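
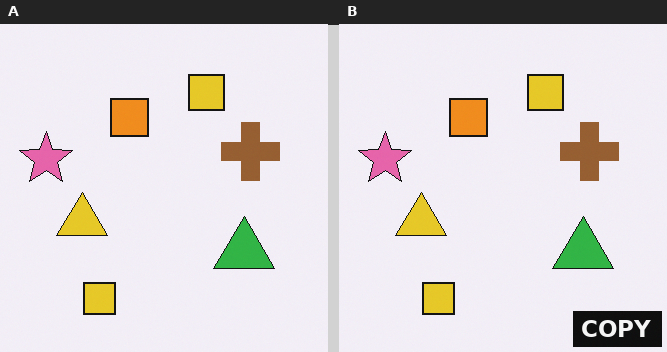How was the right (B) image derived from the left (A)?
The transformation is: watermarked with the text "COPY" in the lower-right corner.

A dark label reading "COPY" appears in the lower-right corner.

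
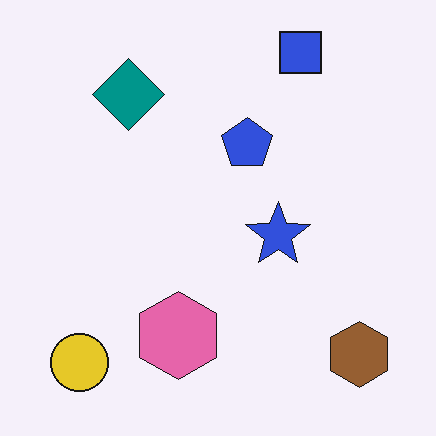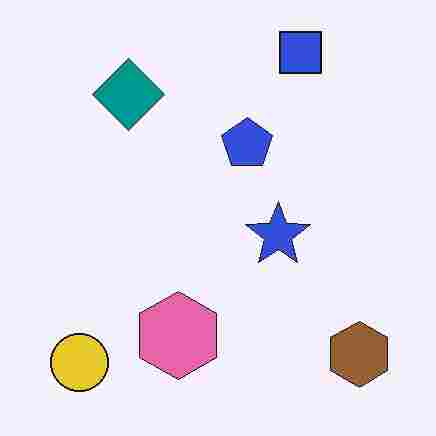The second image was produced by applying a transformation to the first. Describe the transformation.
The transformation is: degraded with heavy JPEG compression.

Blocky 8×8 compression artifacts appear around shape edges and the flat background shows ringing — characteristic JPEG degradation.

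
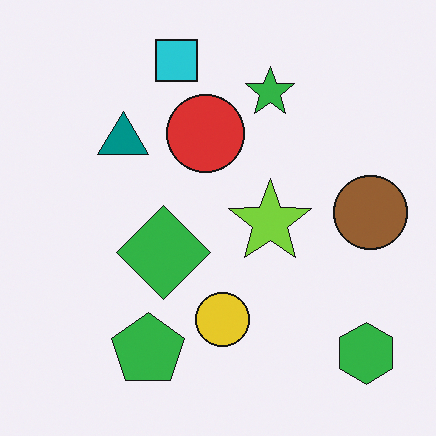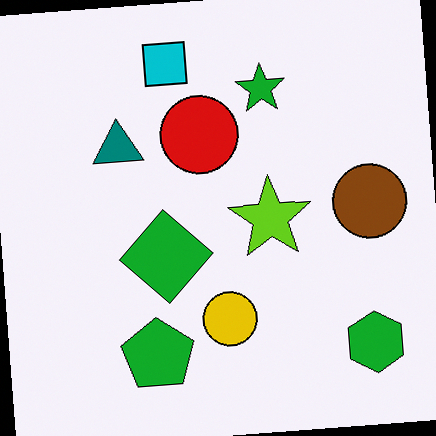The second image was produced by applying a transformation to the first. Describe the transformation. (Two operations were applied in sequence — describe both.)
Given slightly increased contrast, then rotated counter-clockwise by a slight angle.

Tones are pushed away from mid-grey across the whole image — a global contrast change. Every shape is tilted by the same angle and the image corners show triangular fill wedges — a whole-image rotation by a non-right angle.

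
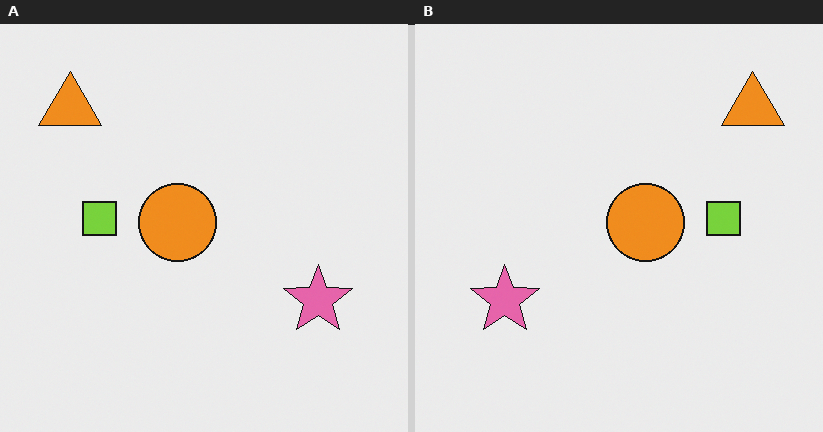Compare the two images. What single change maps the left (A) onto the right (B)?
The right (B) image is the left (A) flipped horizontally (left ↔ right).

The orange triangle is in the top-left of the left (A) image and the top-right of the right (B) — shapes on opposite sides of the vertical midline have swapped in a mirror flip.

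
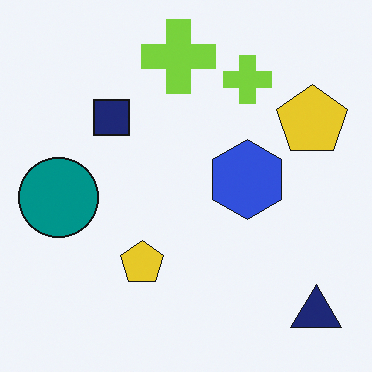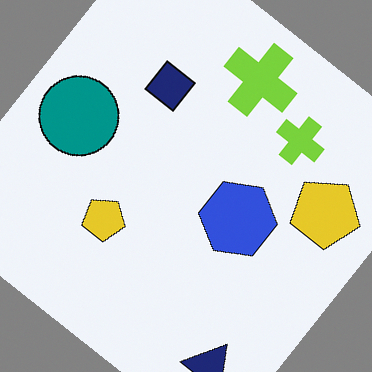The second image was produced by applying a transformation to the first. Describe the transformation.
The image was rotated clockwise by a large amount — several tens of degrees.

Every shape is tilted by the same angle and the image corners show triangular fill wedges — a whole-image rotation by a non-right angle.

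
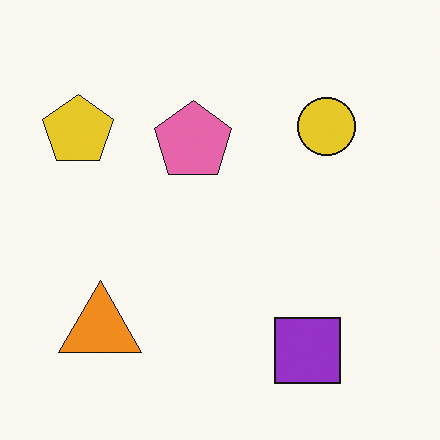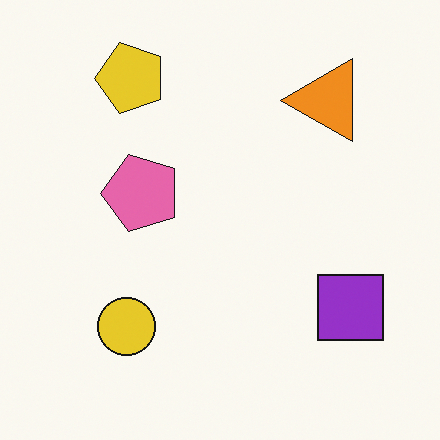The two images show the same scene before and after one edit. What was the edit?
This is the original image transposed (reflected across the top-left ↔ bottom-right diagonal).

Shapes have swapped their row and column positions — what was in the top-right is now in the bottom-left — a diagonal reflection.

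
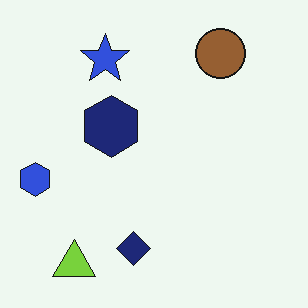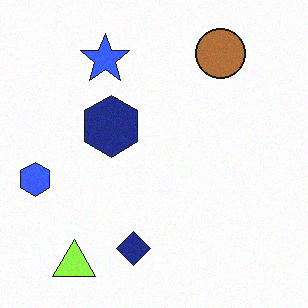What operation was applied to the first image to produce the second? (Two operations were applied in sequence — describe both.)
The second image is the first brightened a little, then degraded with light additive noise.

Every pixel — background and shapes alike — is uniformly brightened. Random speckle covers the whole image, including the flat background.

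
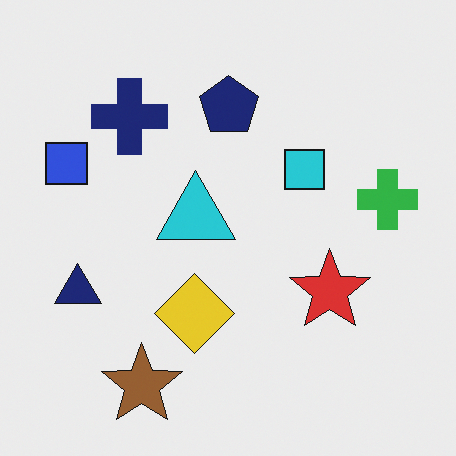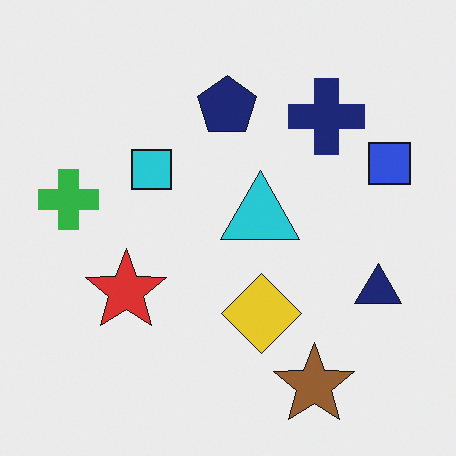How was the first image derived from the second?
Flipped horizontally (left ↔ right).

The blue square is in the right of the second image and the left of the first — shapes on opposite sides of the vertical midline have swapped in a mirror flip.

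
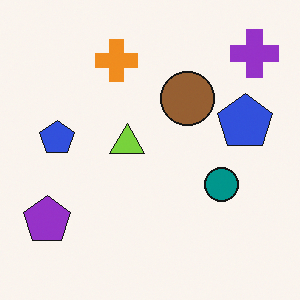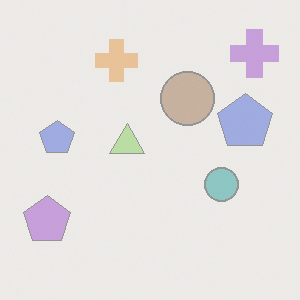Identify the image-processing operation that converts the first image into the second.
The image was washed out (contrast reduced).

Tones are pushed toward mid-grey across the whole image — a global contrast change.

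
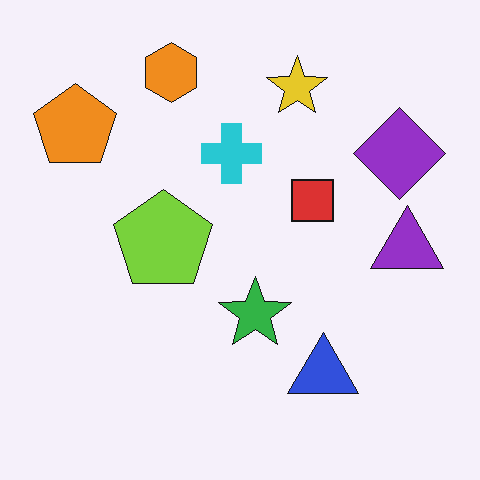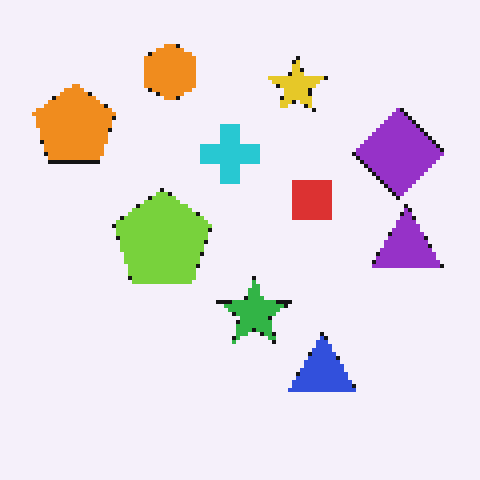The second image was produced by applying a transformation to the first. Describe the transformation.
The image was lightly pixelated (a mild mosaic effect).

Shapes are reduced to large square blocks; fine edges and outlines are lost — a downscale-then-upscale (mosaic) effect.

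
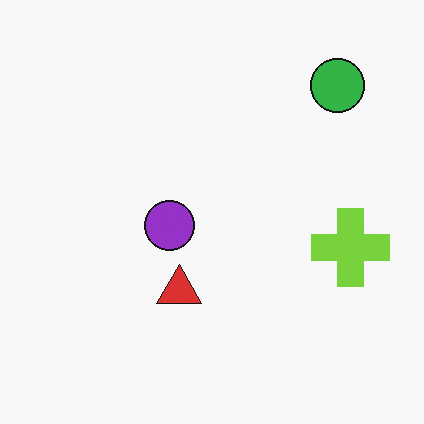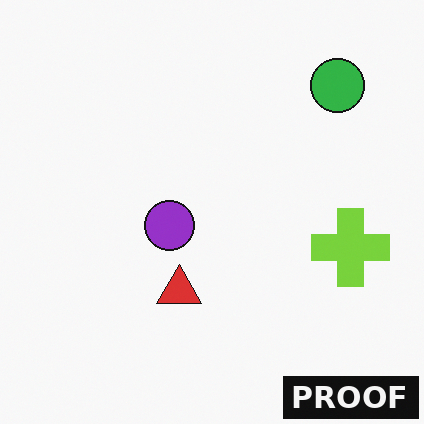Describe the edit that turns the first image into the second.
It was watermarked with the text "PROOF" in the lower-right corner.

A dark label reading "PROOF" appears in the lower-right corner.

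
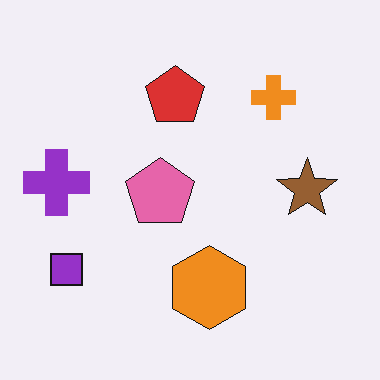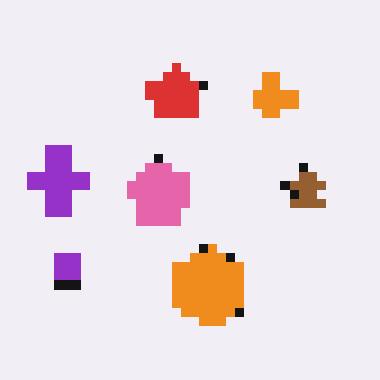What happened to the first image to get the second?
This is the original image coarsely pixelated.

Shapes are reduced to large square blocks; fine edges and outlines are lost — a downscale-then-upscale (mosaic) effect.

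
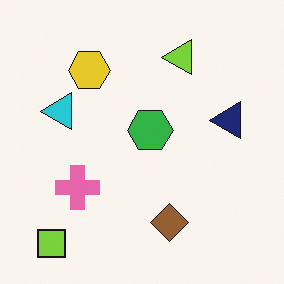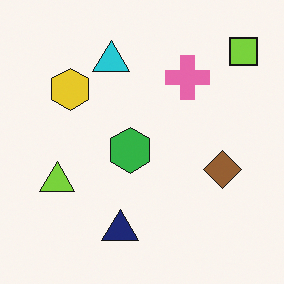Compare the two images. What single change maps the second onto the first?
The image was transposed (reflected across the top-left ↔ bottom-right diagonal).

Shapes have swapped their row and column positions — what was in the top-right is now in the bottom-left — a diagonal reflection.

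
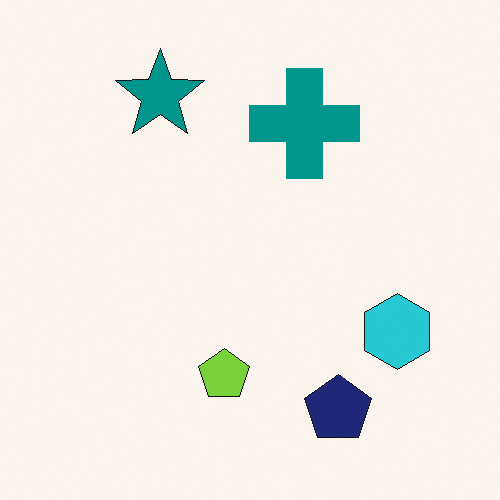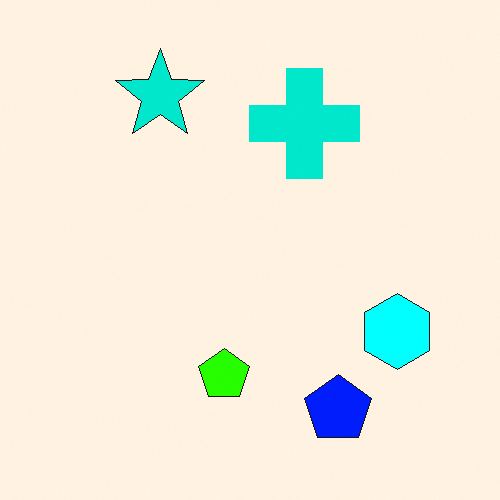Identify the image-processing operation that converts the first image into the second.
It was heavily oversaturated.

All colors are more vivid — a global saturation change.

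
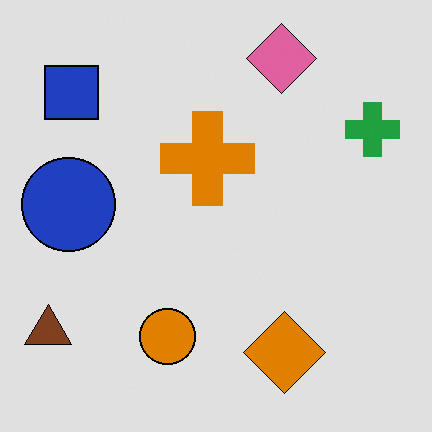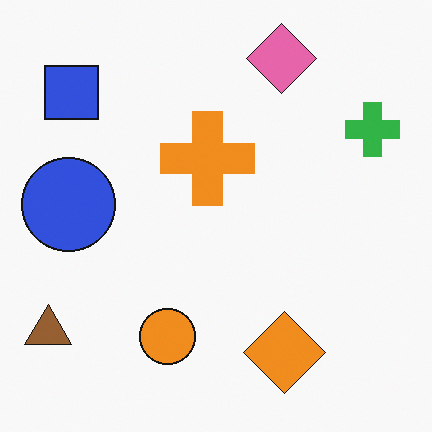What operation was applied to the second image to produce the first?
This is the original image posterized to a reduced palette.

Each flat color has snapped to a coarser quantized level — most visibly, the near-white background has dropped to a flat grey.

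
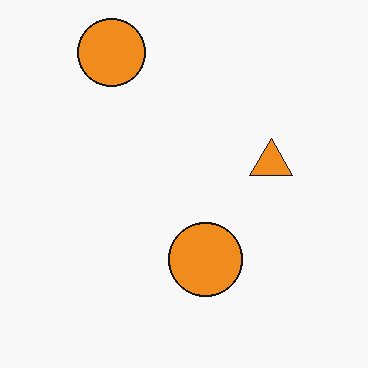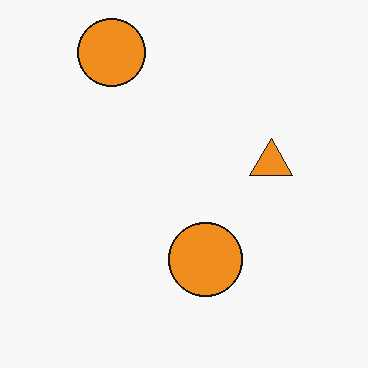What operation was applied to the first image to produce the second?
The image was JPEG-compressed with visible artifacts.

Blocky 8×8 compression artifacts appear around shape edges and the flat background shows ringing — characteristic JPEG degradation.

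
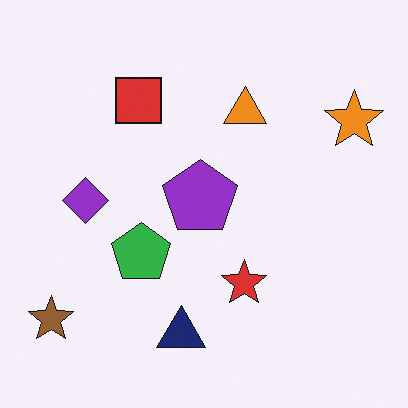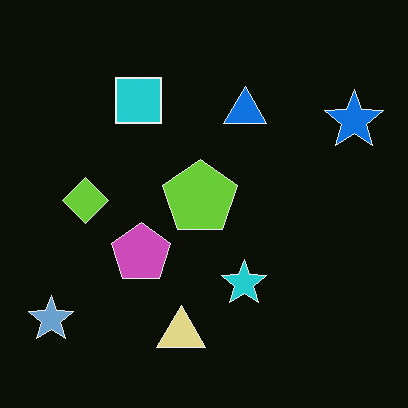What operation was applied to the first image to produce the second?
The second image is the first color-inverted (negative).

The light background has become dark and every shape's color is its complement — a photographic negative.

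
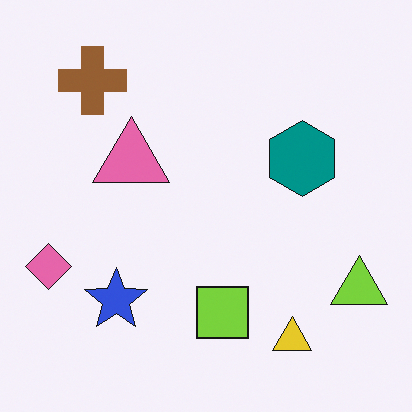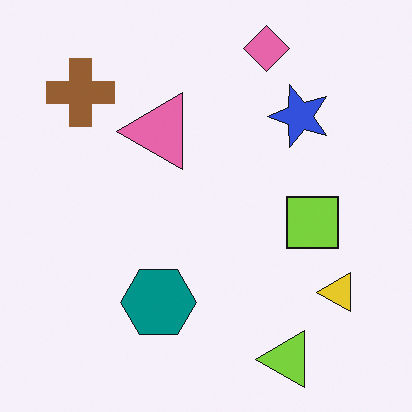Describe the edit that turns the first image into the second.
This is the original image transposed (reflected across the top-left ↔ bottom-right diagonal).

Shapes have swapped their row and column positions — what was in the top-right is now in the bottom-left — a diagonal reflection.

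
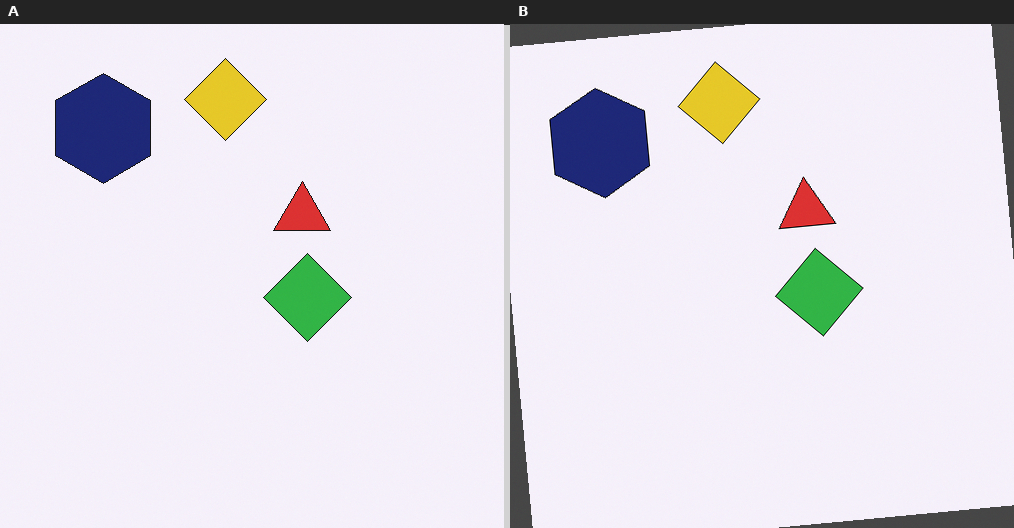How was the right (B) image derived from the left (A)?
Rotated counter-clockwise by a few degrees.

Every shape is tilted by the same angle and the image corners show triangular fill wedges — a whole-image rotation by a non-right angle.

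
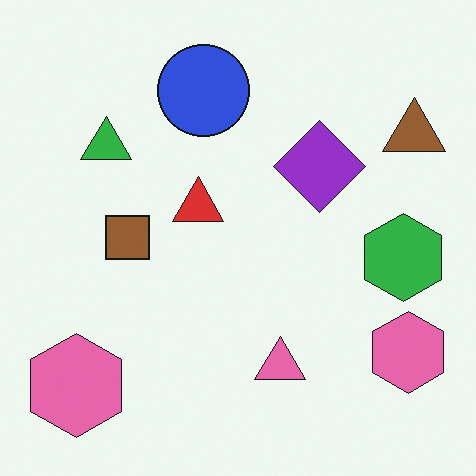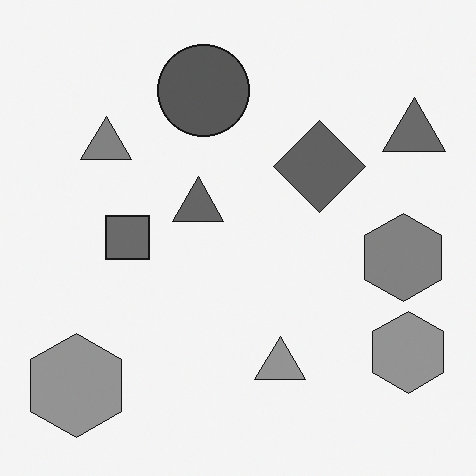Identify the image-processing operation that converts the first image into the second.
The image was converted to grayscale.

All color is removed — every shape is now a shade of grey.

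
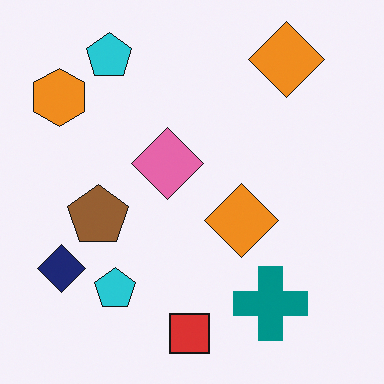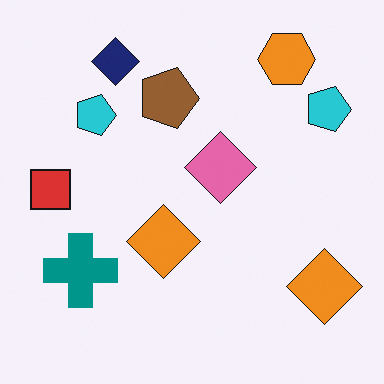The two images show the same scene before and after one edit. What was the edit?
Rotated 90° clockwise.

The orange hexagon sits in the top-left of the first image and the top-right of the second — consistent with a whole-image 90° clockwise rotation.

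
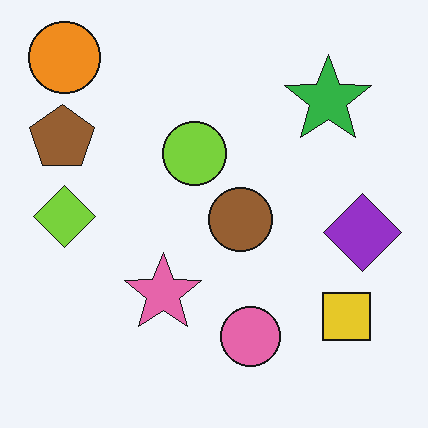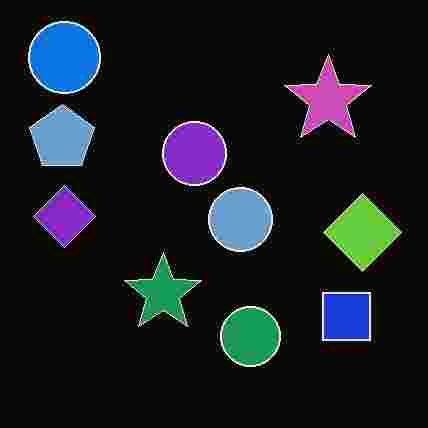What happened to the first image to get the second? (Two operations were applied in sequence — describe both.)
The second image is the first color-inverted (negative), then heavily JPEG-compressed with obvious blocking artifacts.

The light background has become dark and every shape's color is its complement — a photographic negative. Blocky 8×8 compression artifacts appear around shape edges and the flat background shows ringing — characteristic JPEG degradation.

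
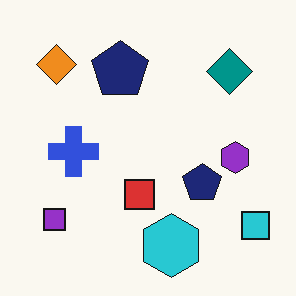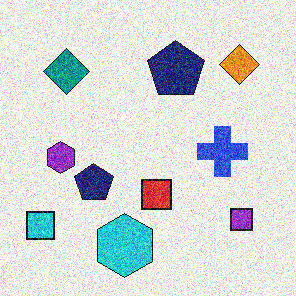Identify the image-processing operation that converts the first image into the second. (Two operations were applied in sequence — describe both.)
Flipped horizontally (left ↔ right), then degraded with strong gaussian noise.

The cyan square is in the bottom-right of the first image and the bottom-left of the second — shapes on opposite sides of the vertical midline have swapped in a mirror flip. Random speckle covers the whole image, including the flat background.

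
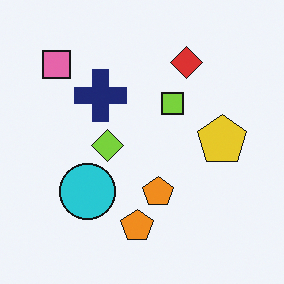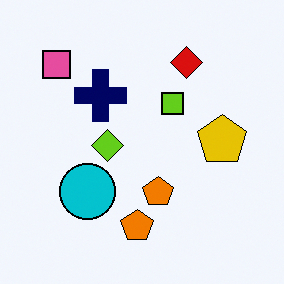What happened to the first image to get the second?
The transformation is: given slightly increased contrast.

Tones are pushed away from mid-grey across the whole image — a global contrast change.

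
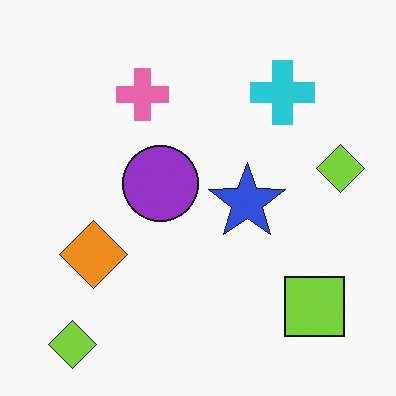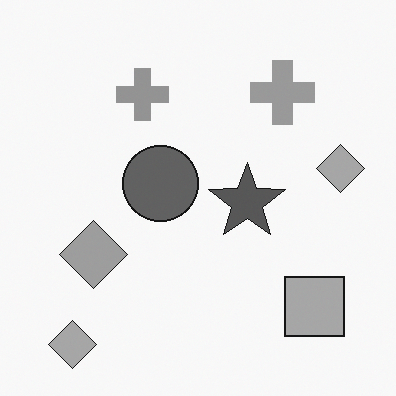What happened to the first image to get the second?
Converted to grayscale.

All color is removed — every shape is now a shade of grey.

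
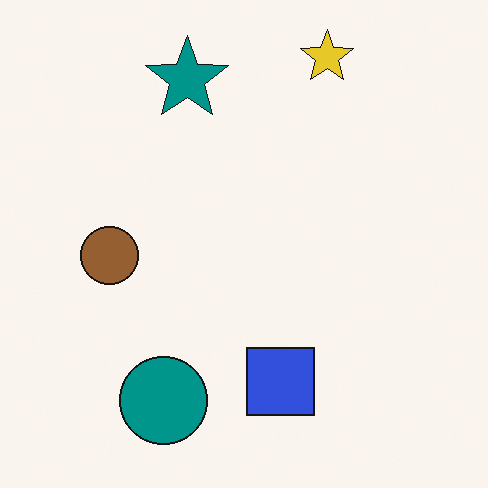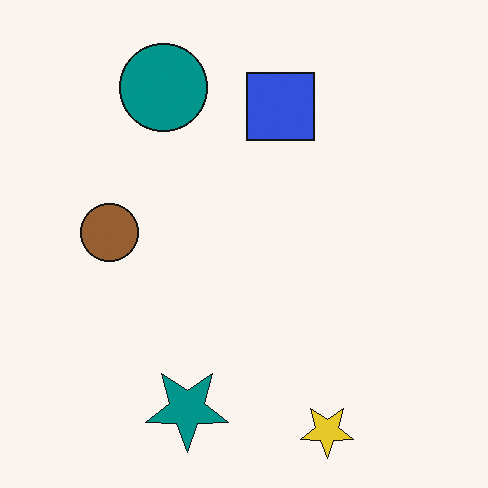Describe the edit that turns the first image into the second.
This is the original image flipped vertically (top ↔ bottom).

The yellow star is in the top-right of the first image and the bottom-right of the second — shapes on opposite sides of the horizontal midline have swapped in a mirror flip.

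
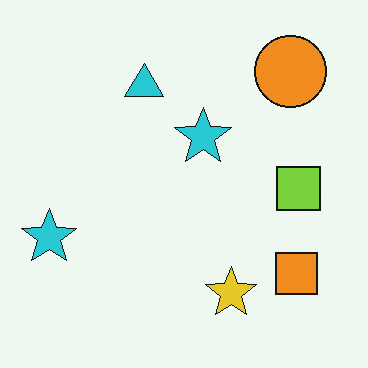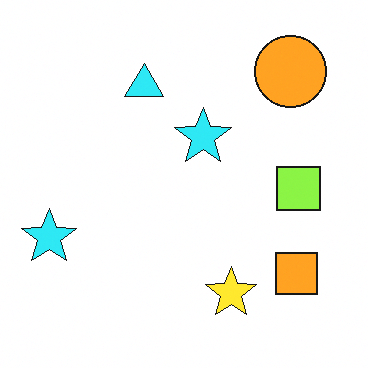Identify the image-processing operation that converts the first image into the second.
The second image is the first brightened a little.

Every pixel — background and shapes alike — is uniformly brightened.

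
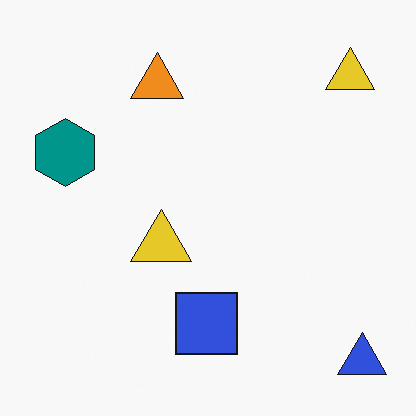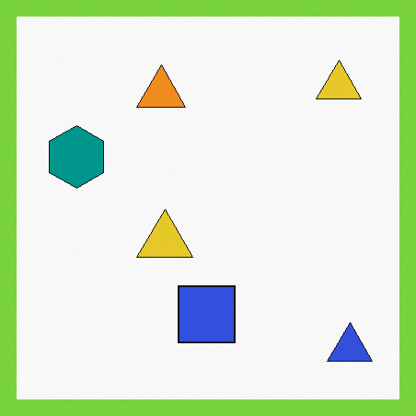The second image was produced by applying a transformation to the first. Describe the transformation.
The image was framed with a lime border.

A solid lime frame runs around the edge of the second image, with the content slightly shrunk inside it.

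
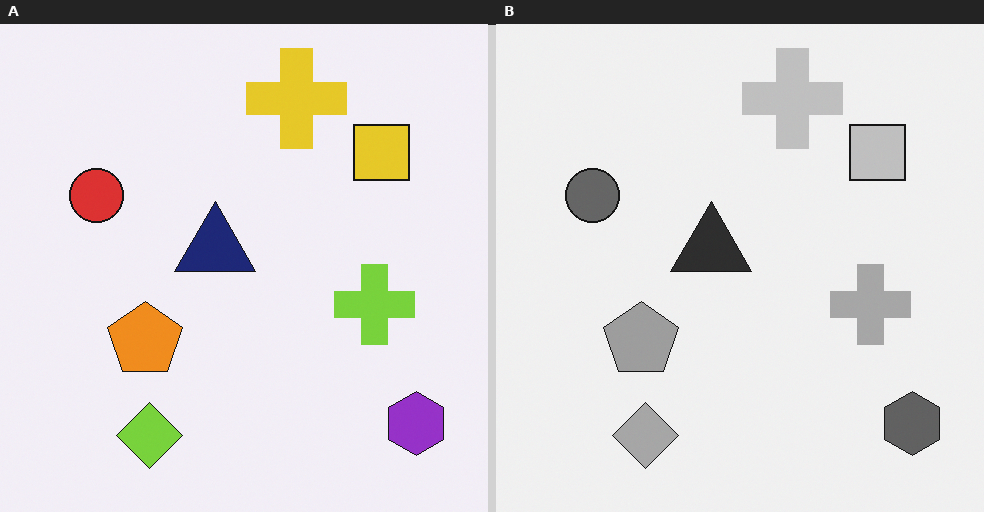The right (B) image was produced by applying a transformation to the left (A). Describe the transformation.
The image was converted to grayscale.

All color is removed — every shape is now a shade of grey.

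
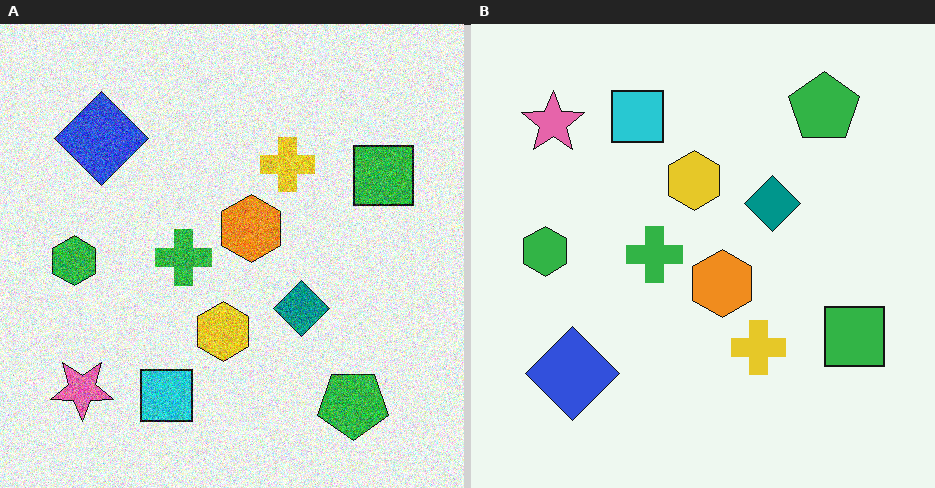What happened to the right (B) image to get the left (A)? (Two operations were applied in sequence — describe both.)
The transformation is: flipped vertically (top ↔ bottom), then degraded with strong gaussian noise.

The green pentagon is in the top-right of the right (B) image and the bottom-right of the left (A) — shapes on opposite sides of the horizontal midline have swapped in a mirror flip. Random speckle covers the whole image, including the flat background.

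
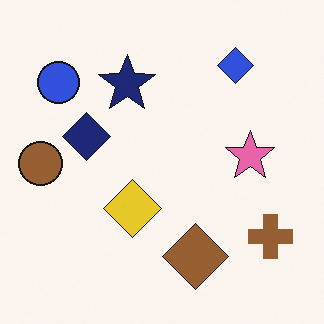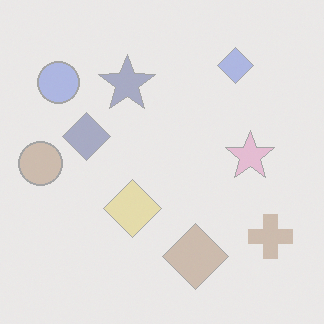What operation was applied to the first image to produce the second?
The second image is the first given much lower contrast.

Tones are pushed toward mid-grey across the whole image — a global contrast change.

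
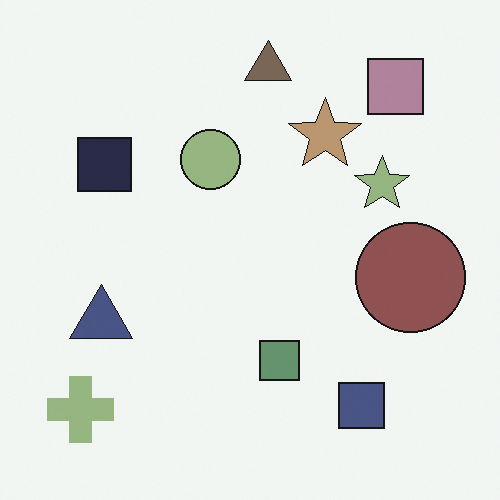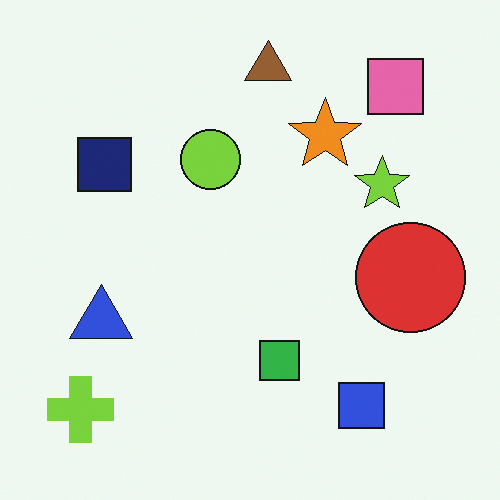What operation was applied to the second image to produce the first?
Made much more muted (saturation change).

All colors are more muted and greyish — a global saturation change.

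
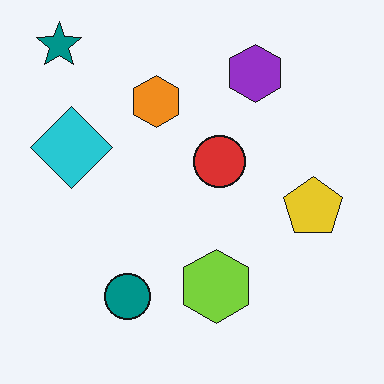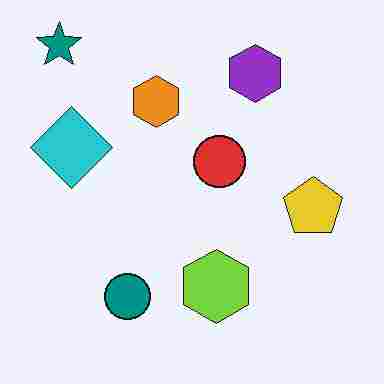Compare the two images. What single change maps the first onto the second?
The transformation is: heavily JPEG-compressed with obvious blocking artifacts.

Blocky 8×8 compression artifacts appear around shape edges and the flat background shows ringing — characteristic JPEG degradation.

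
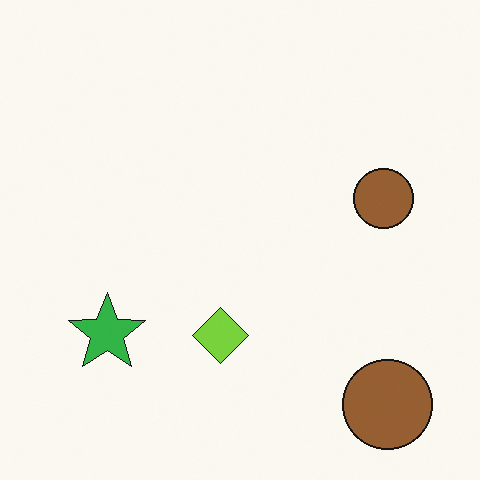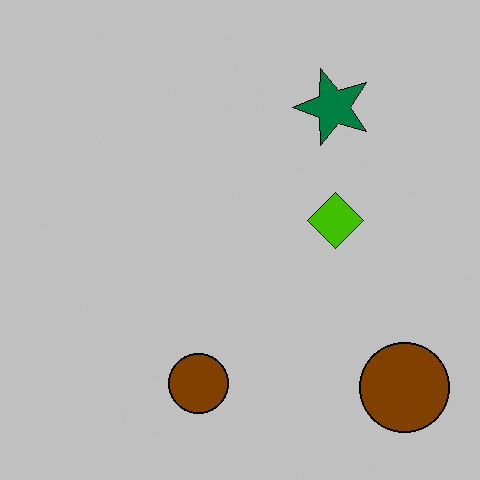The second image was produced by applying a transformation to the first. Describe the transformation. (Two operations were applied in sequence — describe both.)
The second image is the first transposed (reflected across the top-left ↔ bottom-right diagonal), then heavily posterized to just a handful of flat colors.

Shapes have swapped their row and column positions — what was in the top-right is now in the bottom-left — a diagonal reflection. Each flat color has snapped to a coarser quantized level — most visibly, the near-white background has dropped to a flat grey.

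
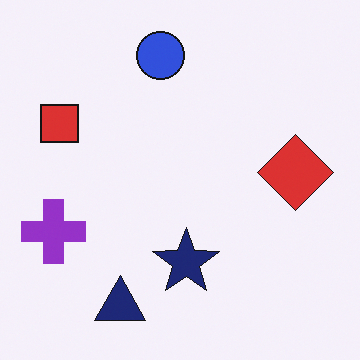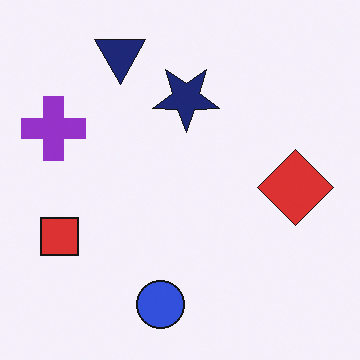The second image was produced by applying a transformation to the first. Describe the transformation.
This is the original image flipped vertically (top ↔ bottom).

The navy triangle is in the bottom of the first image and the top of the second — shapes on opposite sides of the horizontal midline have swapped in a mirror flip.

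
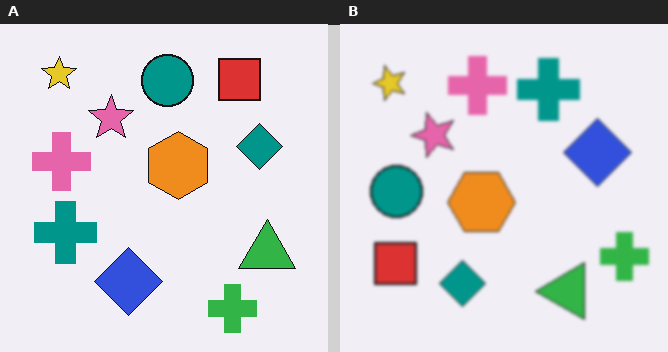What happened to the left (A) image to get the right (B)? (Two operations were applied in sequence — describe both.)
The right (B) image is the left (A) transposed (reflected across the top-left ↔ bottom-right diagonal), then slightly softened.

Shapes have swapped their row and column positions — what was in the top-right is now in the bottom-left — a diagonal reflection. Shape edges and outlines are uniformly softened across the whole image.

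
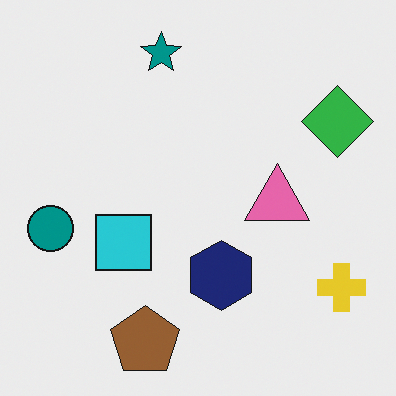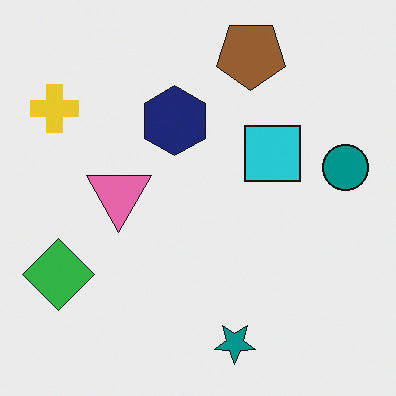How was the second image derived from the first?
The image was rotated 180°.

The yellow cross sits in the bottom-right of the first image and the top-left of the second — consistent with a whole-image 180° rotation.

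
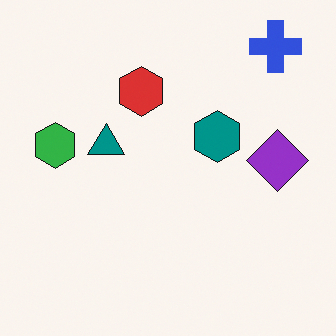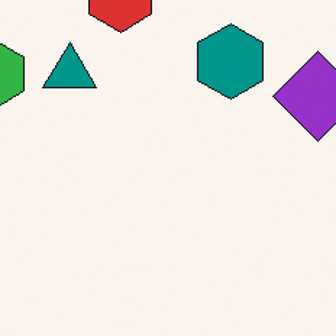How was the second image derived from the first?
This is the original image cropped slightly and scaled back up.

The visible shapes are larger and the field of view is narrower; shapes near the original edges may be partly or wholly outside the frame — a crop-and-rescale.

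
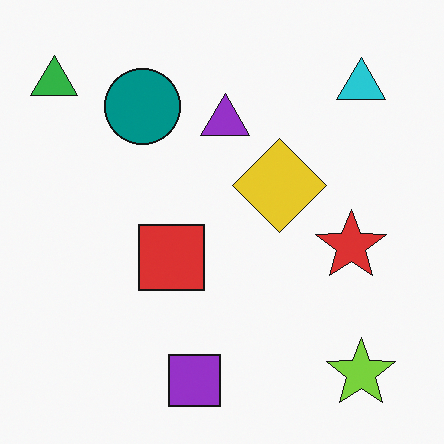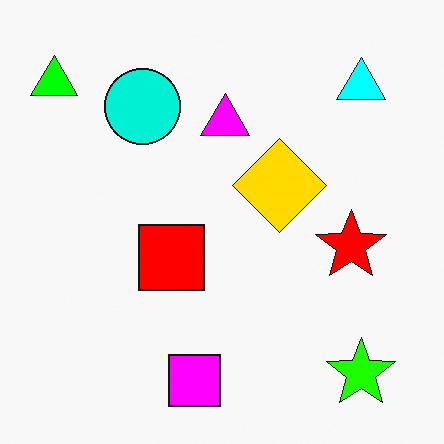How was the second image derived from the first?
It was heavily oversaturated.

All colors are more vivid — a global saturation change.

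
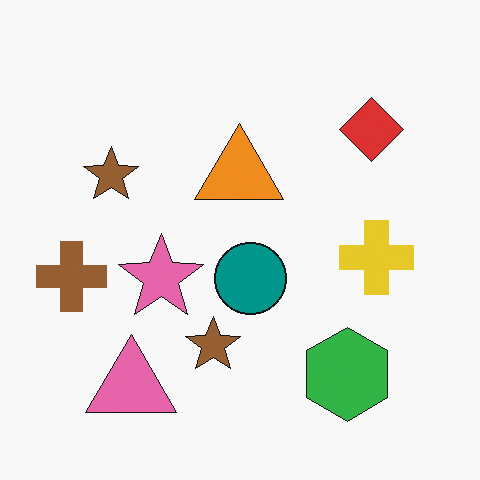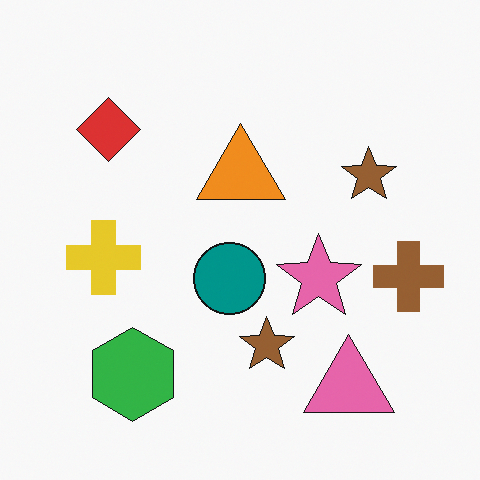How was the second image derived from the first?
The transformation is: flipped horizontally (left ↔ right).

The brown cross is in the left of the first image and the right of the second — shapes on opposite sides of the vertical midline have swapped in a mirror flip.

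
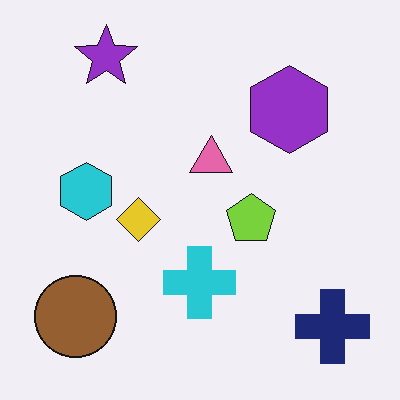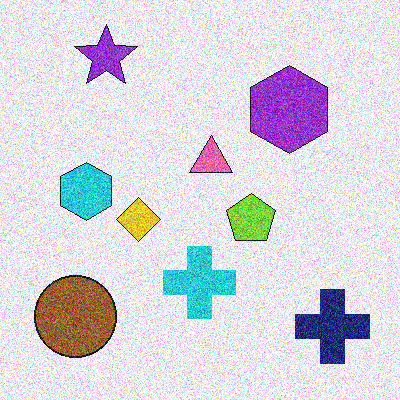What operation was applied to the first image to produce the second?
Degraded with strong gaussian noise.

Random speckle covers the whole image, including the flat background.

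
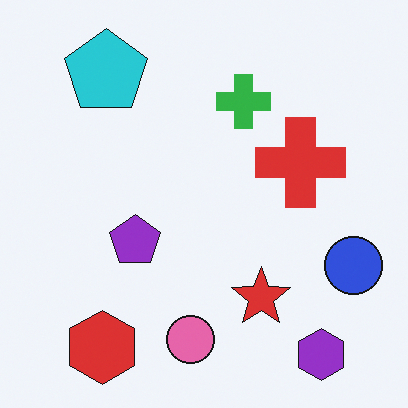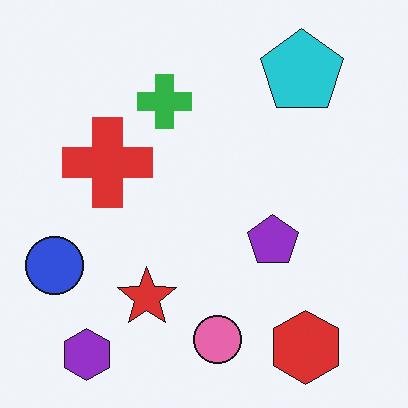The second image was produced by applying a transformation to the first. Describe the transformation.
It was flipped horizontally (left ↔ right).

The blue circle is in the right of the first image and the left of the second — shapes on opposite sides of the vertical midline have swapped in a mirror flip.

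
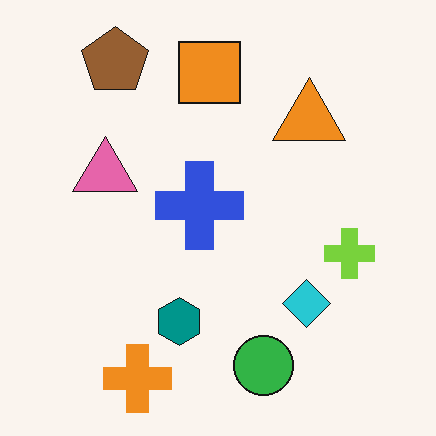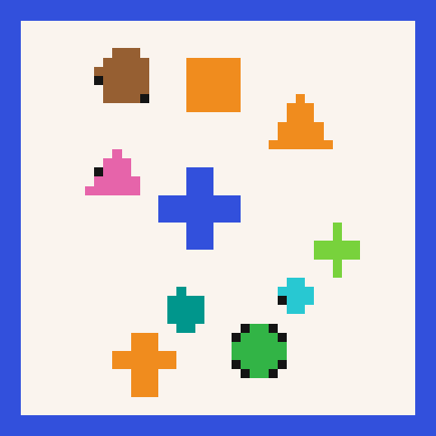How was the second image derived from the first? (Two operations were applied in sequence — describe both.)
It was heavily pixelated into large blocks, then framed with a blue border.

Shapes are reduced to large square blocks; fine edges and outlines are lost — a downscale-then-upscale (mosaic) effect. A solid blue frame runs around the edge of the second image, with the content slightly shrunk inside it.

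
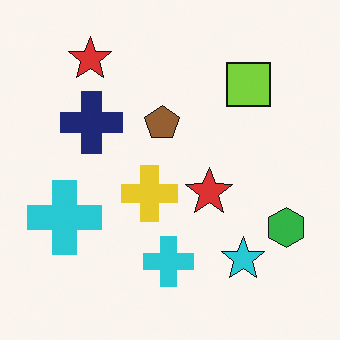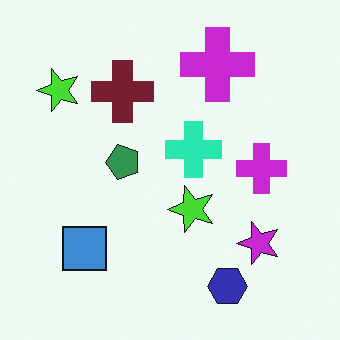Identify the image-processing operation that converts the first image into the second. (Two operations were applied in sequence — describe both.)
It was transposed (reflected across the top-left ↔ bottom-right diagonal), then hue-shifted noticeably.

Shapes have swapped their row and column positions — what was in the top-right is now in the bottom-left — a diagonal reflection. Every shape's color has rotated by the same amount around the hue wheel — a uniform hue shift.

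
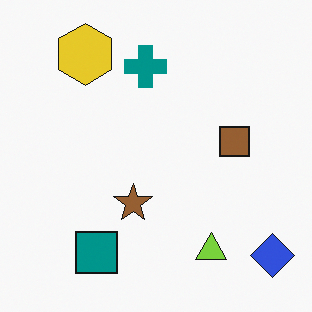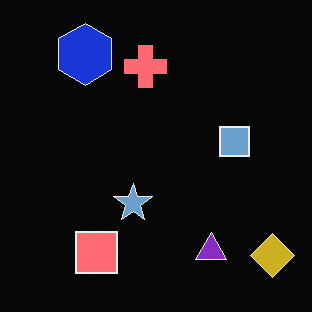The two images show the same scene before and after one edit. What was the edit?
It was color-inverted (negative).

The light background has become dark and every shape's color is its complement — a photographic negative.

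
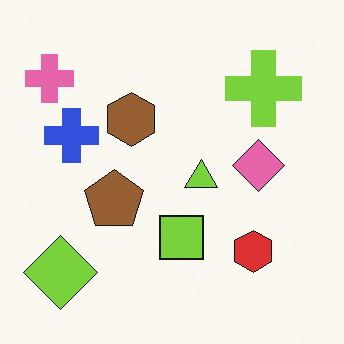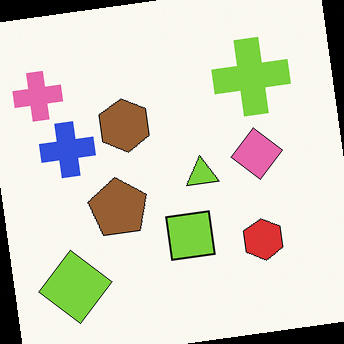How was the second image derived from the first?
Rotated counter-clockwise by a small amount.

Every shape is tilted by the same angle and the image corners show triangular fill wedges — a whole-image rotation by a non-right angle.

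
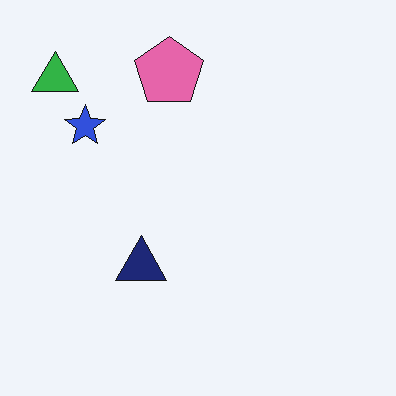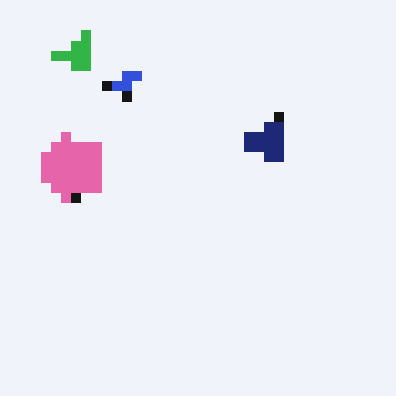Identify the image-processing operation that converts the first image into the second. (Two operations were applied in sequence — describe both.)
The transformation is: transposed (reflected across the top-left ↔ bottom-right diagonal), then heavily pixelated into large blocks.

Shapes have swapped their row and column positions — what was in the top-right is now in the bottom-left — a diagonal reflection. Shapes are reduced to large square blocks; fine edges and outlines are lost — a downscale-then-upscale (mosaic) effect.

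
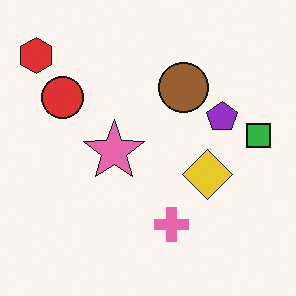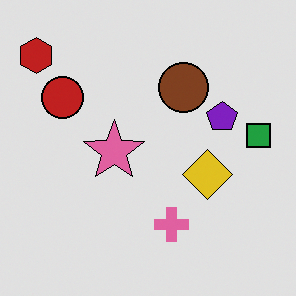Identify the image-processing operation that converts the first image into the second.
The transformation is: moderately posterized.

Each flat color has snapped to a coarser quantized level — most visibly, the near-white background has dropped to a flat grey.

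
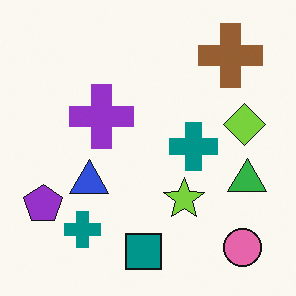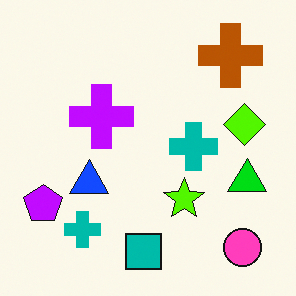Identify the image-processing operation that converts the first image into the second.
It was heavily oversaturated.

All colors are more vivid — a global saturation change.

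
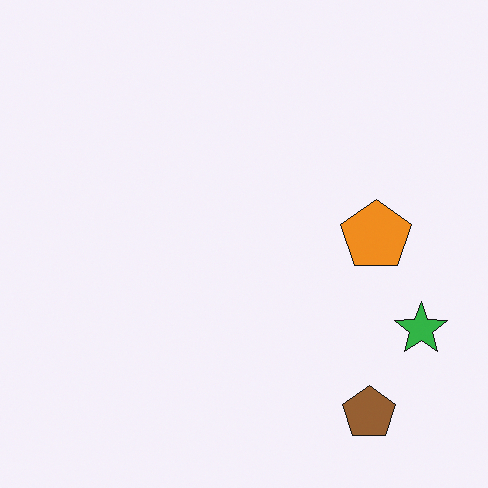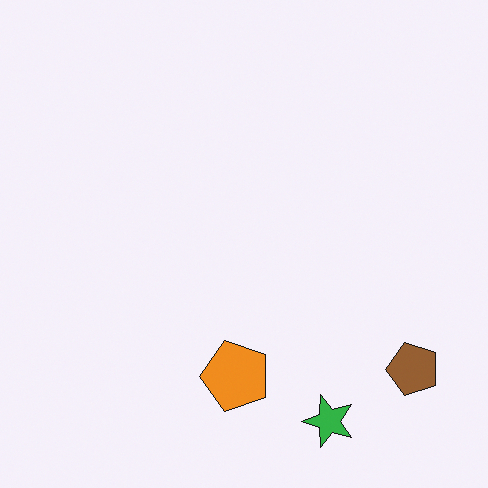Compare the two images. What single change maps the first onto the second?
The transformation is: transposed (reflected across the top-left ↔ bottom-right diagonal).

Shapes have swapped their row and column positions — what was in the top-right is now in the bottom-left — a diagonal reflection.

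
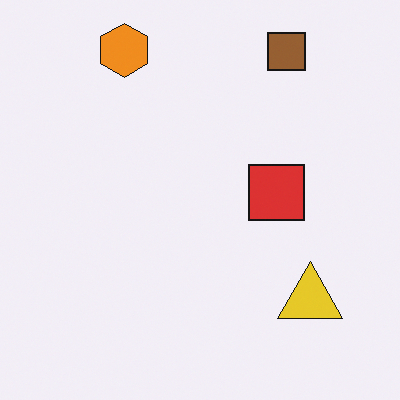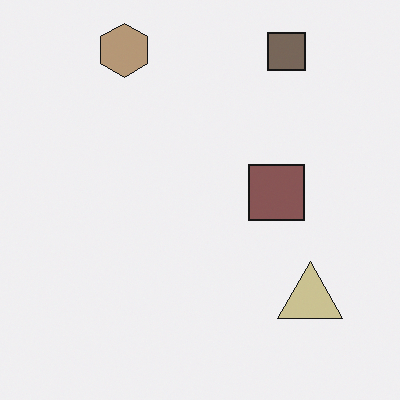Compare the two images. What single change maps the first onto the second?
The second image is the first made much more muted (saturation change).

All colors are more muted and greyish — a global saturation change.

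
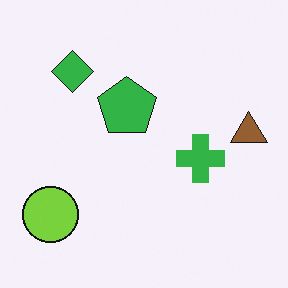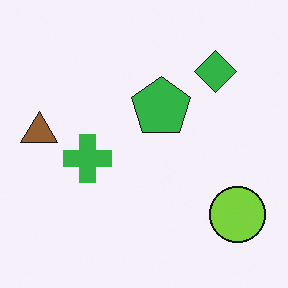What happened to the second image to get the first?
The image was flipped horizontally (left ↔ right).

The brown triangle is in the left of the second image and the right of the first — shapes on opposite sides of the vertical midline have swapped in a mirror flip.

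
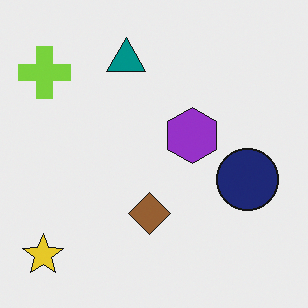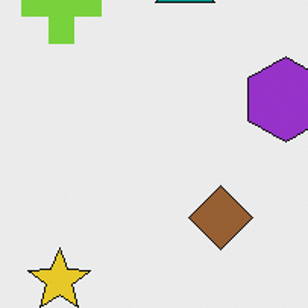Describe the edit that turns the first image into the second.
The transformation is: cropped slightly and scaled back up.

The visible shapes are larger and the field of view is narrower; shapes near the original edges may be partly or wholly outside the frame — a crop-and-rescale.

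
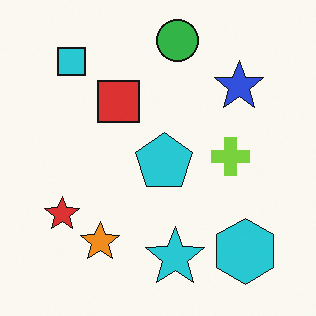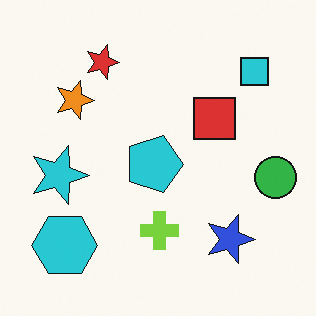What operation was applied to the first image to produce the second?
Rotated 90° clockwise.

The cyan square sits in the top-left of the first image and the top-right of the second — consistent with a whole-image 90° clockwise rotation.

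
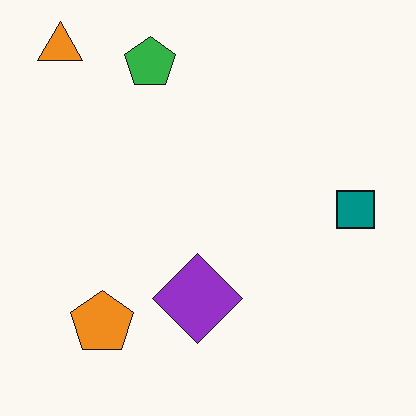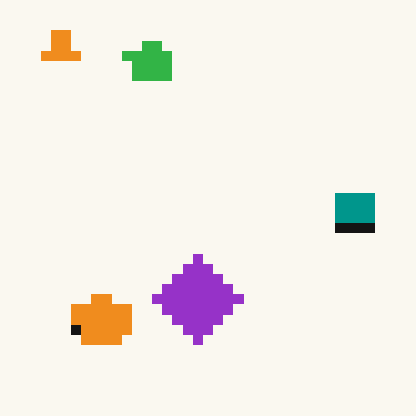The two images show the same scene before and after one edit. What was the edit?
The transformation is: coarsely pixelated.

Shapes are reduced to large square blocks; fine edges and outlines are lost — a downscale-then-upscale (mosaic) effect.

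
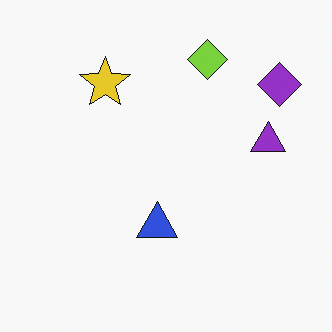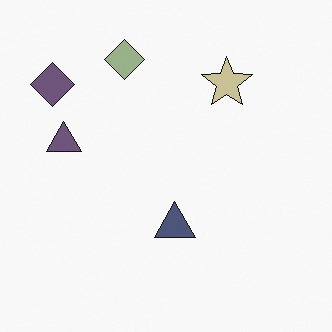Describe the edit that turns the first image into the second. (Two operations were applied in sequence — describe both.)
Heavily desaturated, then flipped horizontally (left ↔ right).

All colors are more muted and greyish — a global saturation change. The purple diamond is in the top-right of the first image and the top-left of the second — shapes on opposite sides of the vertical midline have swapped in a mirror flip.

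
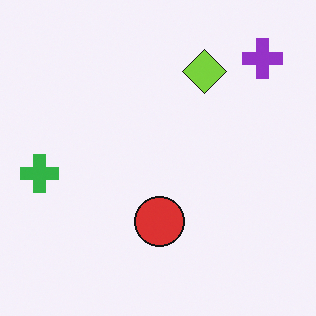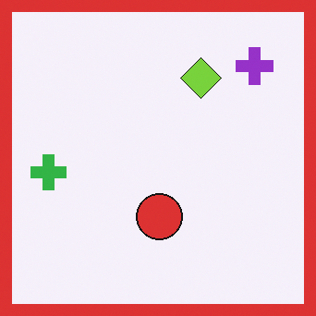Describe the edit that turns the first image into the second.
Framed with a red border.

A solid red frame runs around the edge of the second image, with the content slightly shrunk inside it.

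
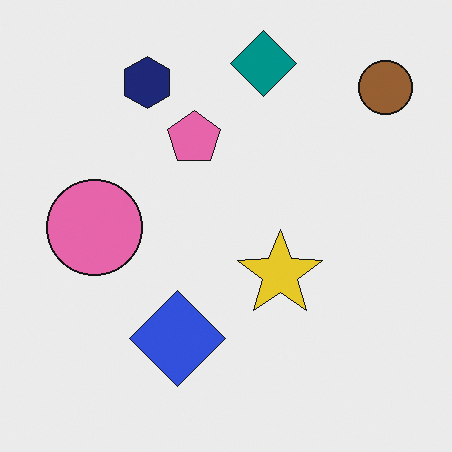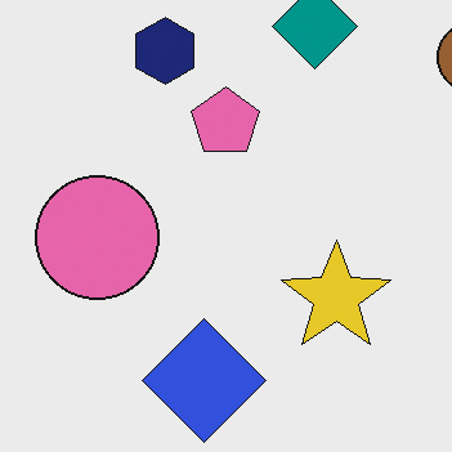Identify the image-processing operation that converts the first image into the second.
This is the original image cropped slightly and scaled back up.

The visible shapes are larger and the field of view is narrower; shapes near the original edges may be partly or wholly outside the frame — a crop-and-rescale.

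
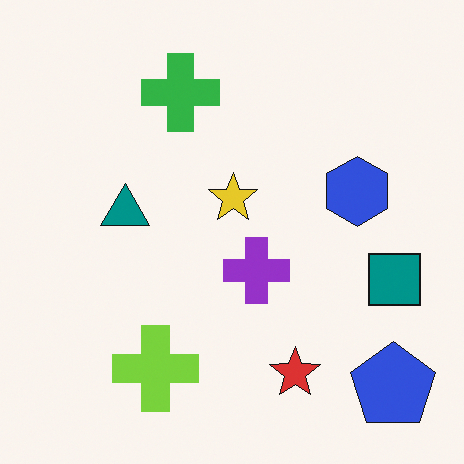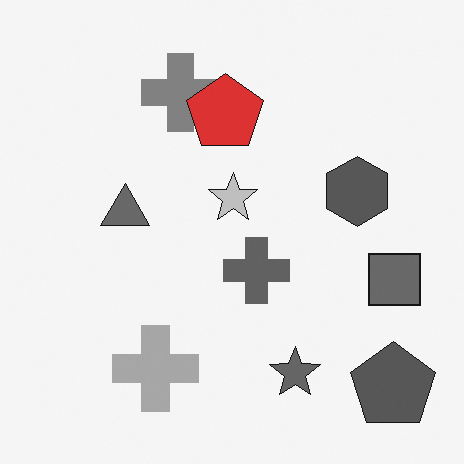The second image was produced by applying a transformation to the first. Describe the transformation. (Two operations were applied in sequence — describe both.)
The transformation is: converted to grayscale, then overlaid with an additional red pentagon.

All color is removed — every shape is now a shade of grey. A red pentagon appears in the second image that is absent from the first.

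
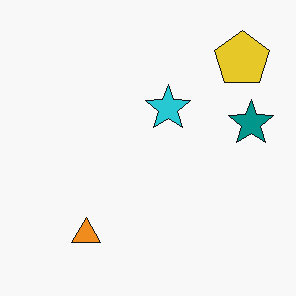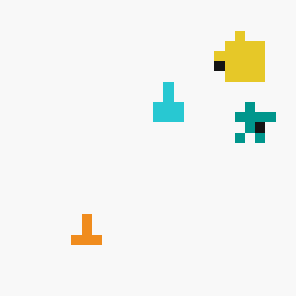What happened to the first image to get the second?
This is the original image coarsely pixelated.

Shapes are reduced to large square blocks; fine edges and outlines are lost — a downscale-then-upscale (mosaic) effect.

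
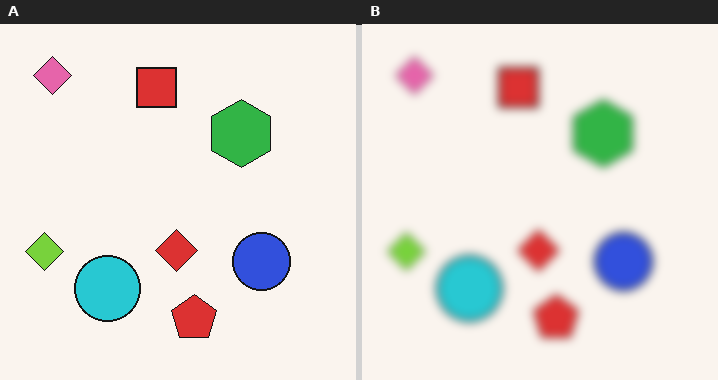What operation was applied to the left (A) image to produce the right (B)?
Noticeably gaussian-blurred.

Shape edges and outlines are uniformly softened across the whole image.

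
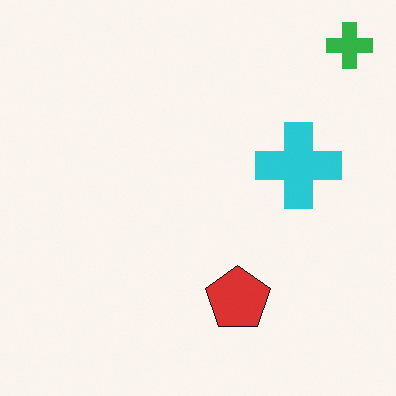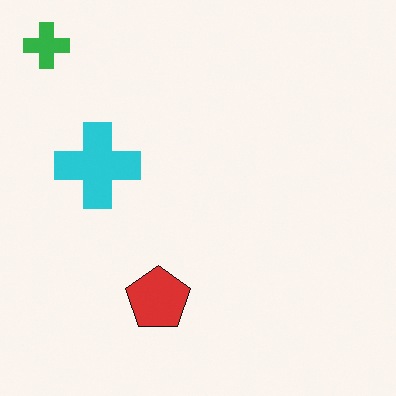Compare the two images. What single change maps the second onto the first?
It was flipped horizontally (left ↔ right).

The green cross is in the top-left of the second image and the top-right of the first — shapes on opposite sides of the vertical midline have swapped in a mirror flip.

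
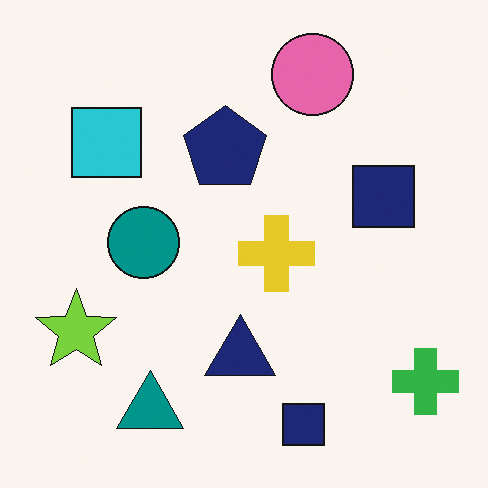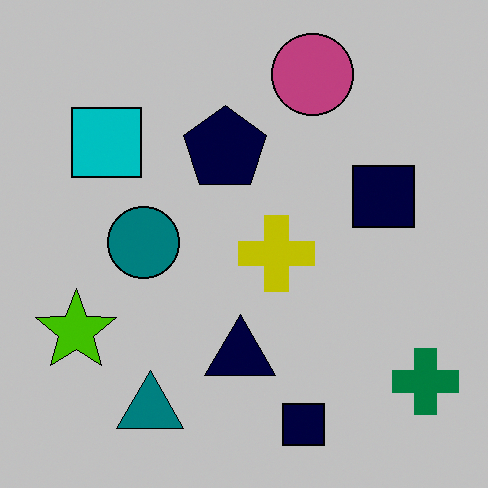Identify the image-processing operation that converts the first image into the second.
This is the original image aggressively posterized.

Each flat color has snapped to a coarser quantized level — most visibly, the near-white background has dropped to a flat grey.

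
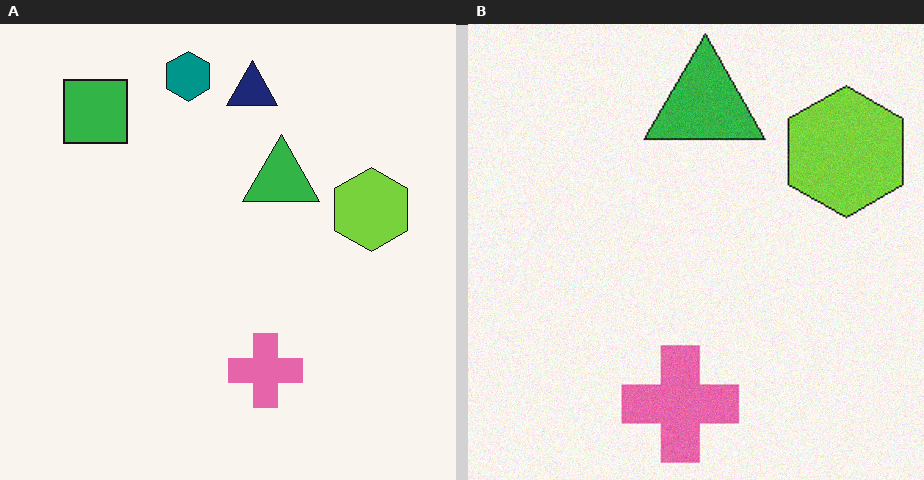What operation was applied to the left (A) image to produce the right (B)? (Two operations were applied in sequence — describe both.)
The right (B) image is the left (A) cropped to a modestly smaller region and rescaled, then degraded with subtle gaussian noise.

The visible shapes are larger and the field of view is narrower; shapes near the original edges may be partly or wholly outside the frame — a crop-and-rescale. Random speckle covers the whole image, including the flat background.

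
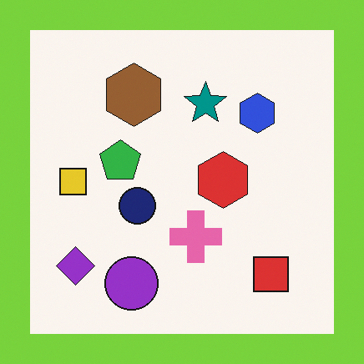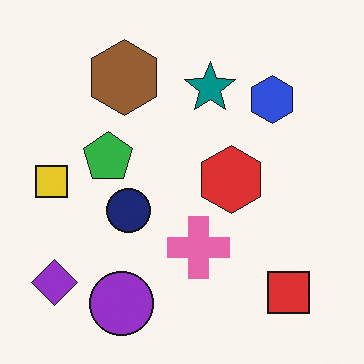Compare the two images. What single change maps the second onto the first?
Framed with a lime border.

A solid lime frame runs around the edge of the first image, with the content slightly shrunk inside it.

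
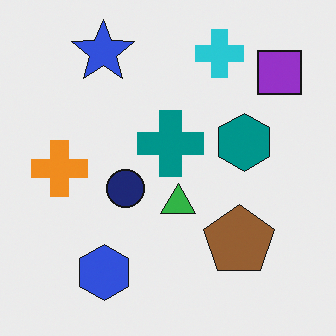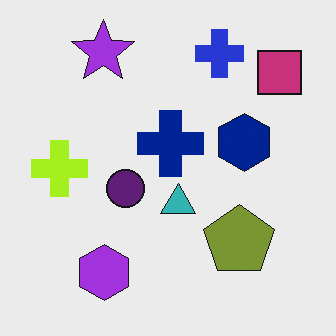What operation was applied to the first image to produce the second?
The second image is the first hue-shifted slightly.

Every shape's color has rotated by the same amount around the hue wheel — a uniform hue shift.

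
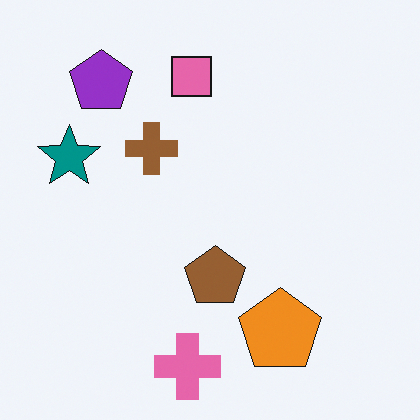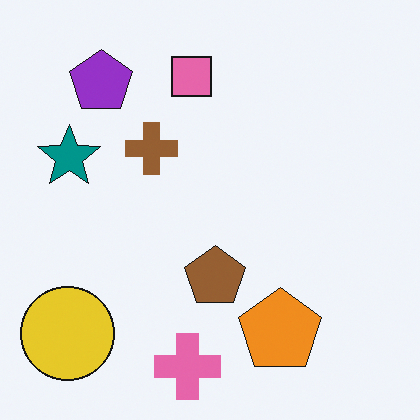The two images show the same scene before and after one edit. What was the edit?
The second image is the first overlaid with an additional yellow circle.

A yellow circle appears in the second image that is absent from the first.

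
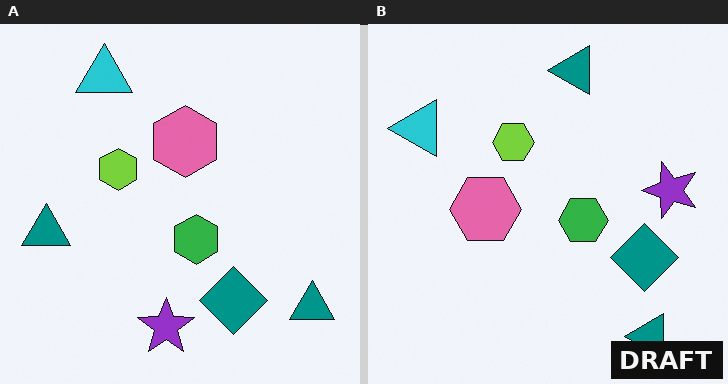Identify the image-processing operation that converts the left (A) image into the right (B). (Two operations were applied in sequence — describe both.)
The image was transposed (reflected across the top-left ↔ bottom-right diagonal), then watermarked with the text "DRAFT" in the lower-right corner.

Shapes have swapped their row and column positions — what was in the top-right is now in the bottom-left — a diagonal reflection. A dark label reading "DRAFT" appears in the lower-right corner.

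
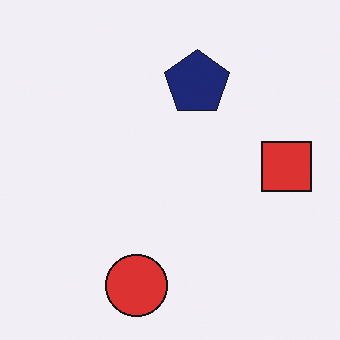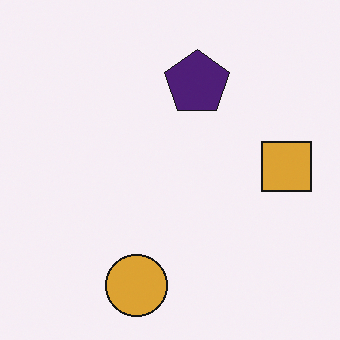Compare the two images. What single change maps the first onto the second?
Hue-shifted slightly.

Every shape's color has rotated by the same amount around the hue wheel — a uniform hue shift.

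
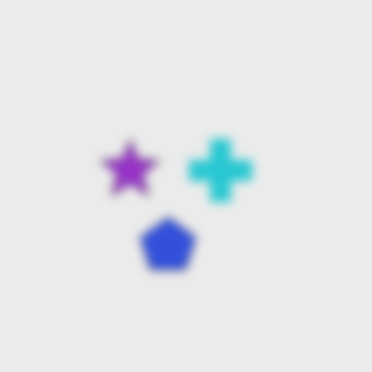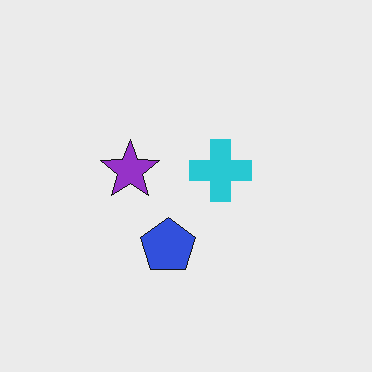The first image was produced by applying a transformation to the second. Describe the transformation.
It was strongly gaussian-blurred.

Shape edges and outlines are uniformly softened across the whole image.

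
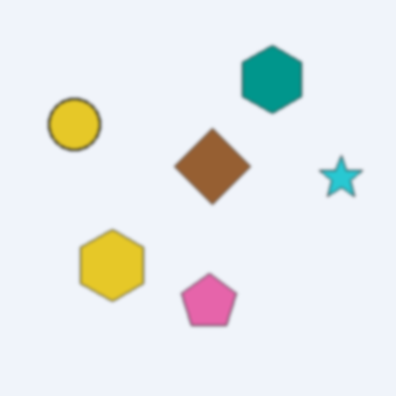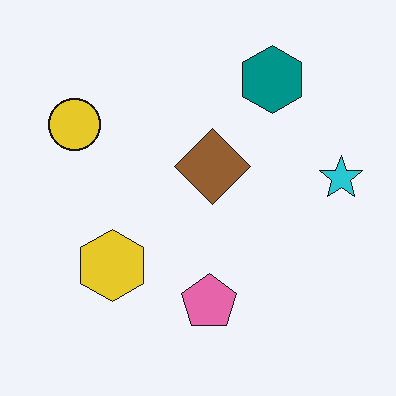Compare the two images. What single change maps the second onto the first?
The first image is the second given a subtle gaussian blur.

Shape edges and outlines are uniformly softened across the whole image.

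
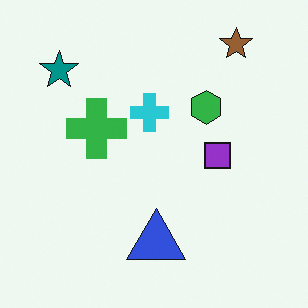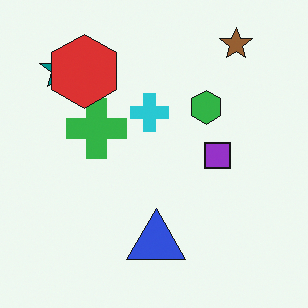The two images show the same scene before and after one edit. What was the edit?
The image was overlaid with an additional red hexagon.

A red hexagon appears in the second image that is absent from the first.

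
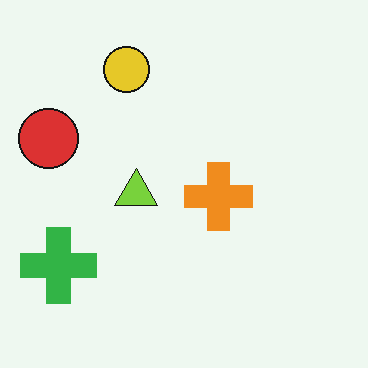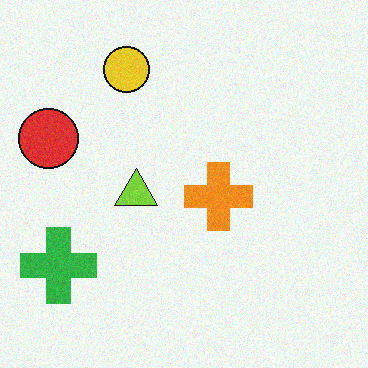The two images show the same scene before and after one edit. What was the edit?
Degraded with light additive noise.

Random speckle covers the whole image, including the flat background.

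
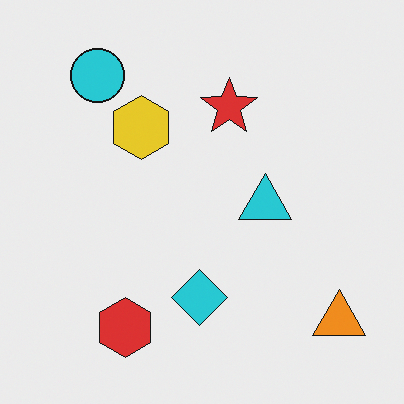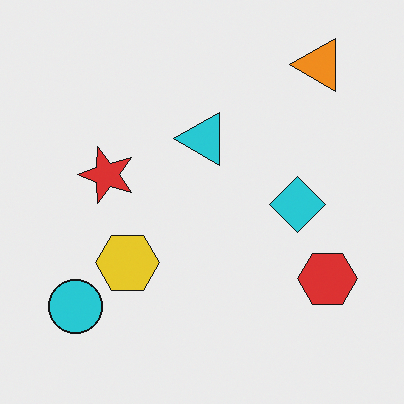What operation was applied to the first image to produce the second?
The transformation is: rotated 90° counter-clockwise.

The orange triangle sits in the bottom-right of the first image and the top-right of the second — consistent with a whole-image 90° counter-clockwise rotation.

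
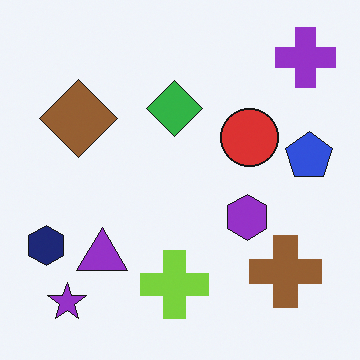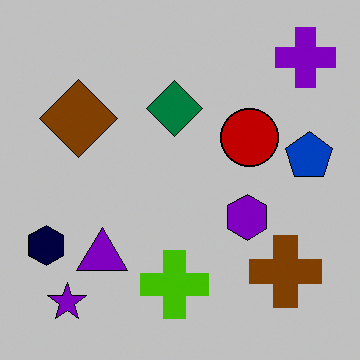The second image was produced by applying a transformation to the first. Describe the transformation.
This is the original image aggressively posterized.

Each flat color has snapped to a coarser quantized level — most visibly, the near-white background has dropped to a flat grey.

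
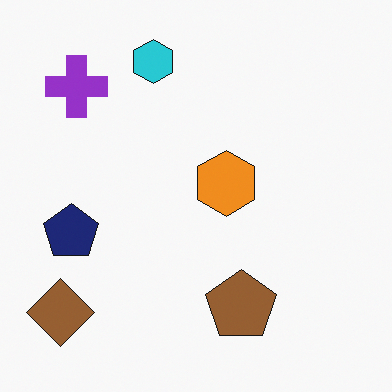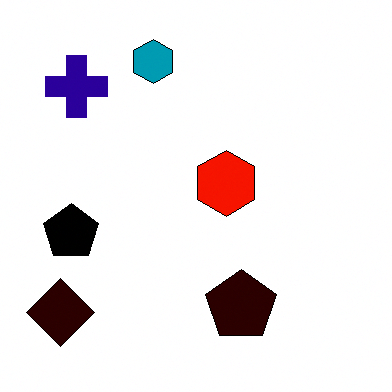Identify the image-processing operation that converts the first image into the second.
This is the original image boosted in contrast.

Tones are pushed away from mid-grey across the whole image — a global contrast change.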